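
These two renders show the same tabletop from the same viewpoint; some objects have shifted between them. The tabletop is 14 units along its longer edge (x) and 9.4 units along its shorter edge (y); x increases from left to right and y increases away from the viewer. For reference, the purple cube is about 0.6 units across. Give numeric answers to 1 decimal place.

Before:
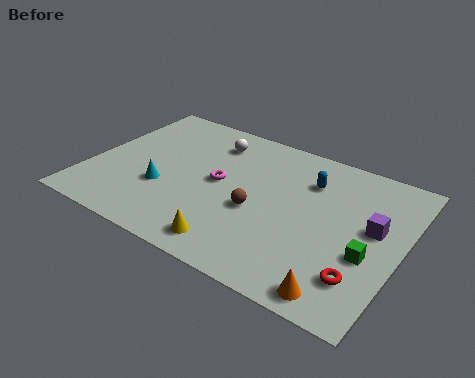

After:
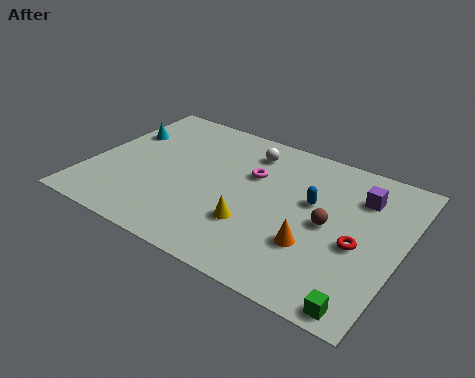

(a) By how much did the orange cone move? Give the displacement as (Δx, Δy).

(-1.5, 2.0)

From the two frames, the orange cone sits at roughly (11.9, 1.0) before and (10.4, 3.0) after.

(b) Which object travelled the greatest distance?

the cyan cone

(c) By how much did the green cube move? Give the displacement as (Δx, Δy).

(0.2, -2.8)

The green cube started near (12.7, 3.6) and ended near (12.9, 0.8).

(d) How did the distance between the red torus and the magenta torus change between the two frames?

-1.8

Before: roughly 7.3 units apart; after: 5.5. That's 1.8 units closer together.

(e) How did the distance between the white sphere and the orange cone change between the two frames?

-3.6

They were about 9.5 units apart before and 5.9 after — 3.6 units closer together.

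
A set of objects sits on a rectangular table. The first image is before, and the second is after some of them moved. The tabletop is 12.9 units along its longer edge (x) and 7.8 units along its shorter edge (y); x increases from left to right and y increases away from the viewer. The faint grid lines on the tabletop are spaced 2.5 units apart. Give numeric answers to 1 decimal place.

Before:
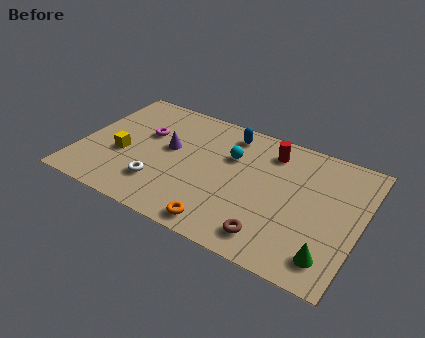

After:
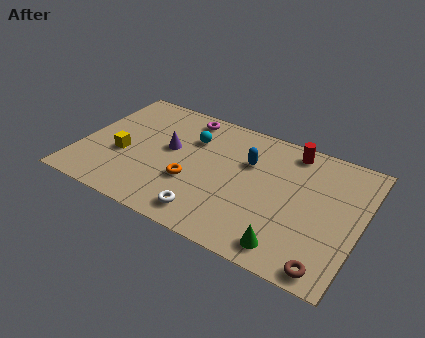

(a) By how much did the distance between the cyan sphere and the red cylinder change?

+2.7

The distance was about 2.0 in the first image and 4.7 in the second, so they moved 2.7 units further apart.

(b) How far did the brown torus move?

2.6

The brown torus was near (9.2, 1.3) before and (11.8, 0.8) after, so it travelled √(2.6² + 0.5²) ≈ 2.6 units.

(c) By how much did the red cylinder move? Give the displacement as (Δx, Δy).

(0.9, 0.5)

The red cylinder started near (8.5, 6.3) and ended near (9.4, 6.8).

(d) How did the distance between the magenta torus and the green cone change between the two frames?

-1.7

Before: roughly 9.7 units apart; after: 8.0. That's 1.7 units closer together.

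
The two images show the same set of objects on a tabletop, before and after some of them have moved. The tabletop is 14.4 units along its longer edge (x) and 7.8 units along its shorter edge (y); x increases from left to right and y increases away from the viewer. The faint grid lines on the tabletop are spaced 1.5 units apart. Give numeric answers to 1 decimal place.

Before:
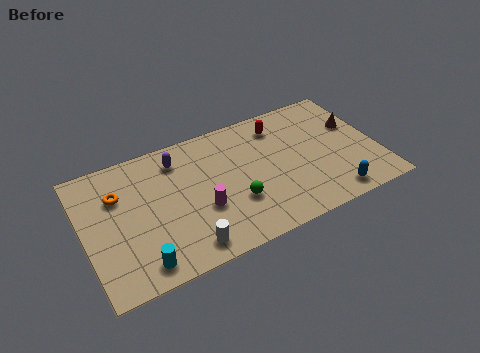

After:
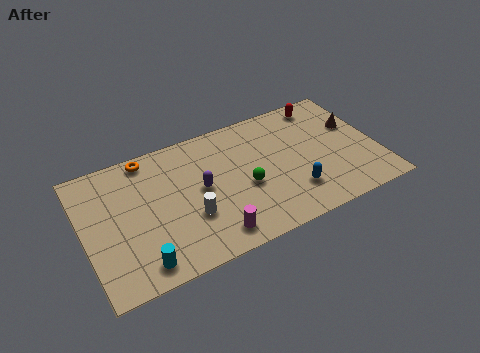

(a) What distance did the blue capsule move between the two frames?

2.1

The blue capsule was near (11.8, 1.0) before and (10.0, 2.0) after, so it travelled √(1.8² + 1.0²) ≈ 2.1 units.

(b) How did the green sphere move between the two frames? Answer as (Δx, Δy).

(0.6, 0.7)

The green sphere started near (7.2, 2.6) and ended near (7.8, 3.3).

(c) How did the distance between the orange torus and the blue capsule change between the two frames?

-2.6

Before: roughly 10.9 units apart; after: 8.3. That's 2.6 units closer together.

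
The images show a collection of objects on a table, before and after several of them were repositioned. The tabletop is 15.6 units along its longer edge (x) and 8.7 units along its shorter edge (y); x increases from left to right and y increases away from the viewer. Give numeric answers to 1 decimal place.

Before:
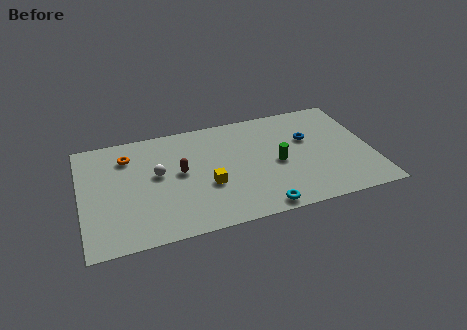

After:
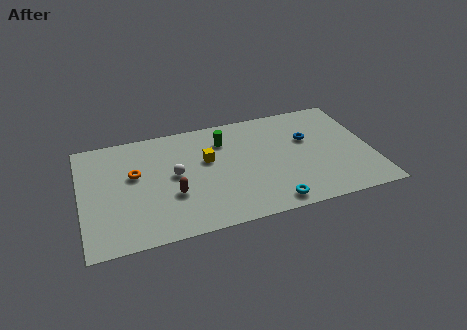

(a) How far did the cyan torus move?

0.6

The cyan torus moved from about (9.3, 0.8) to (9.9, 1.0), a distance of √(0.6² + 0.2²) ≈ 0.6.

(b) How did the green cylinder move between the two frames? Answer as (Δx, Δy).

(-2.7, 2.6)

From the two frames, the green cylinder sits at roughly (10.5, 4.0) before and (7.8, 6.6) after.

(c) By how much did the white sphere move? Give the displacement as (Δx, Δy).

(0.9, -0.3)

From the two frames, the white sphere sits at roughly (4.1, 4.9) before and (5.0, 4.6) after.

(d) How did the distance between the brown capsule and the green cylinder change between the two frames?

-0.6

Before: roughly 5.2 units apart; after: 4.6. That's 0.6 units closer together.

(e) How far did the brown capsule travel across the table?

1.7

The brown capsule moved from about (5.3, 4.7) to (4.8, 3.1), a distance of √(0.5² + 1.6²) ≈ 1.7.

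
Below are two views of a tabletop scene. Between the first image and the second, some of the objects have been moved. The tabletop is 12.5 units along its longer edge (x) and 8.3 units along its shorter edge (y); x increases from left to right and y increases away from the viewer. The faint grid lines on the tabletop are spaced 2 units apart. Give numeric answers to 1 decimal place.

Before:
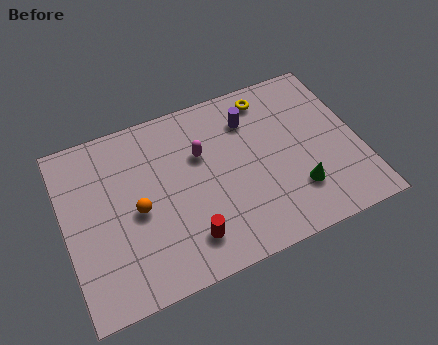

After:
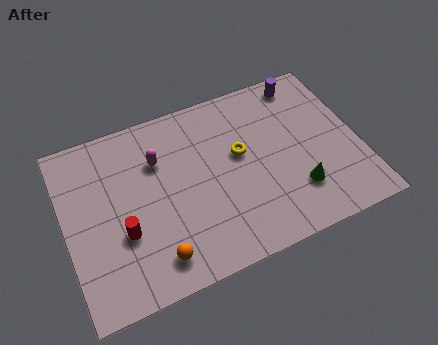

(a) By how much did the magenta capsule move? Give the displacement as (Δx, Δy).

(-1.8, 0.4)

The magenta capsule was at about (5.9, 5.4) and moved to about (4.1, 5.8).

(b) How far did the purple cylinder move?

2.7

The purple cylinder was near (8.1, 6.3) before and (10.6, 7.3) after, so it travelled √(2.5² + 1.0²) ≈ 2.7 units.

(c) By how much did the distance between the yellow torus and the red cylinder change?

-1.3

The distance was about 6.8 in the first image and 5.5 in the second, so they moved 1.3 units closer together.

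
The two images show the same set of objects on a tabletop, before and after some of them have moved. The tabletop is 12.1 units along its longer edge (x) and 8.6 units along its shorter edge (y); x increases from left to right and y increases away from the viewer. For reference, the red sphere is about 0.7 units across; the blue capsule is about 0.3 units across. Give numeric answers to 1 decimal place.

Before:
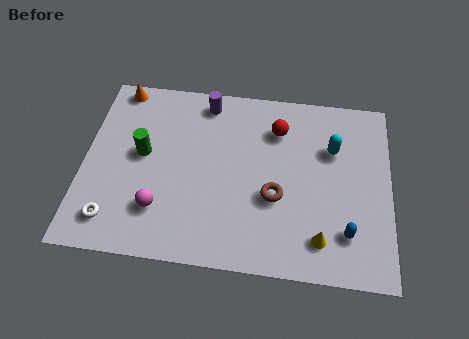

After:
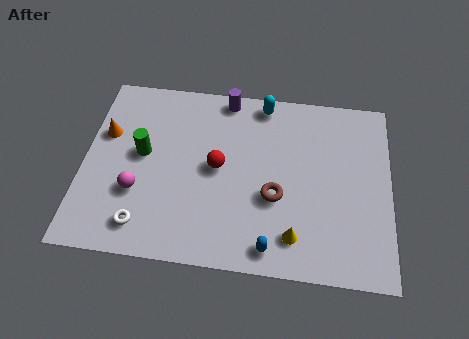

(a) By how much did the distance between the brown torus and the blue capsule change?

-0.8

The distance was about 3.1 in the first image and 2.3 in the second, so they moved 0.8 units closer together.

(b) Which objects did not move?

the green cylinder and the brown torus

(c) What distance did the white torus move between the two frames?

1.2

The white torus moved from about (1.3, 1.5) to (2.5, 1.4), a distance of √(1.2² + 0.1²) ≈ 1.2.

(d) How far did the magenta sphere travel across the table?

1.1

The magenta sphere moved from about (3.1, 2.2) to (2.2, 2.9), a distance of √(0.9² + 0.7²) ≈ 1.1.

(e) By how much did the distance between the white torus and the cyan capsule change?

-1.8

Before: roughly 9.5 units apart; after: 7.7. That's 1.8 units closer together.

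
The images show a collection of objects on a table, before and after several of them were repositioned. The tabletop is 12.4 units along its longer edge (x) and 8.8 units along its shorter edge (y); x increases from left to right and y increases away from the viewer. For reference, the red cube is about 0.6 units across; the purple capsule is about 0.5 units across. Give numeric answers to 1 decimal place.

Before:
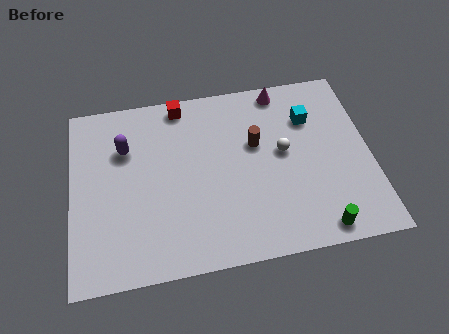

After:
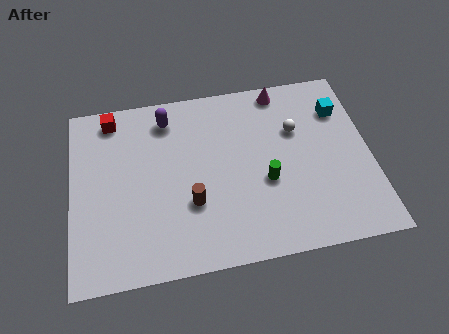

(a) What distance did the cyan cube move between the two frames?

1.3

From (10.0, 6.3) to (11.3, 6.5), the cyan cube covered √(1.3² + 0.2²) ≈ 1.3 units.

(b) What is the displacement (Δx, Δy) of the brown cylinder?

(-2.8, -2.4)

The brown cylinder was at about (7.7, 5.4) and moved to about (4.9, 3.0).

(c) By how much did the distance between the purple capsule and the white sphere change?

-1.1

Before: roughly 6.6 units apart; after: 5.5. That's 1.1 units closer together.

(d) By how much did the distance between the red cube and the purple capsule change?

-0.7

Before: roughly 3.0 units apart; after: 2.3. That's 0.7 units closer together.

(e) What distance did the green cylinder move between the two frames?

3.3

The green cylinder moved from about (10.0, 0.9) to (8.0, 3.5), a distance of √(2.0² + 2.6²) ≈ 3.3.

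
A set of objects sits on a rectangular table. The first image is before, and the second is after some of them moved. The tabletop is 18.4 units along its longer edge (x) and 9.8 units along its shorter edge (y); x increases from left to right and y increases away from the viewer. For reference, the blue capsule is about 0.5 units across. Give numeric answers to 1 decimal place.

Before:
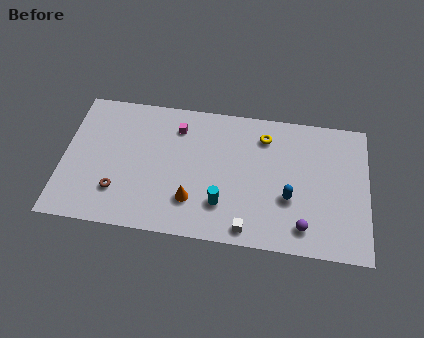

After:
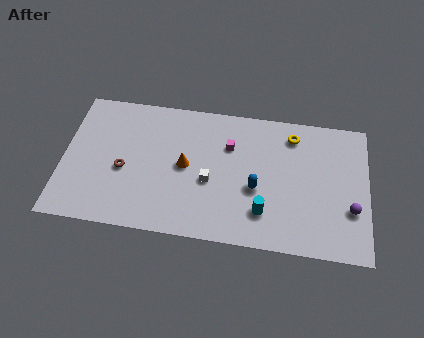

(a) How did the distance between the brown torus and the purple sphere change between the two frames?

+2.5

The distance was about 11.2 in the first image and 13.7 in the second, so they moved 2.5 units further apart.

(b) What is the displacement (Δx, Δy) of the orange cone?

(-0.5, 2.4)

The orange cone started near (7.9, 2.6) and ended near (7.4, 5.0).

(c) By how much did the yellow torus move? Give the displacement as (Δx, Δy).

(1.7, 0.3)

The yellow torus was at about (12.1, 7.8) and moved to about (13.8, 8.1).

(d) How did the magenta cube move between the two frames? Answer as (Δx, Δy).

(3.2, -0.9)

From the two frames, the magenta cube sits at roughly (6.8, 7.7) before and (10.0, 6.8) after.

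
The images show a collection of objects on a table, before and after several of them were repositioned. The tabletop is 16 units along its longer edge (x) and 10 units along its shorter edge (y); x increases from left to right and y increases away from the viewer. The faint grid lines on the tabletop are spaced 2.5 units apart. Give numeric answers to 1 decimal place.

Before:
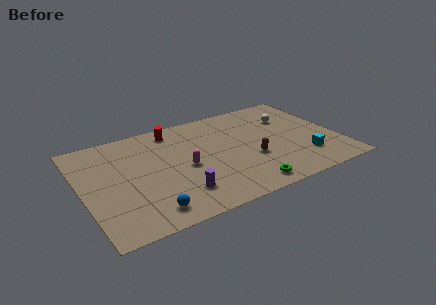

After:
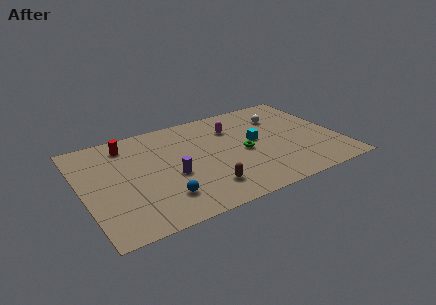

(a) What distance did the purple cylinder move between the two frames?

1.8

From (5.6, 2.3) to (5.4, 4.1), the purple cylinder covered √(0.2² + 1.8²) ≈ 1.8 units.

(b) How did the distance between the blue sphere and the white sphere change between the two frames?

-1.6

The distance was about 11.2 in the first image and 9.6 in the second, so they moved 1.6 units closer together.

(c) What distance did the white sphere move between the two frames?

0.7

The white sphere was near (13.4, 7.0) before and (12.8, 7.3) after, so it travelled √(0.6² + 0.3²) ≈ 0.7 units.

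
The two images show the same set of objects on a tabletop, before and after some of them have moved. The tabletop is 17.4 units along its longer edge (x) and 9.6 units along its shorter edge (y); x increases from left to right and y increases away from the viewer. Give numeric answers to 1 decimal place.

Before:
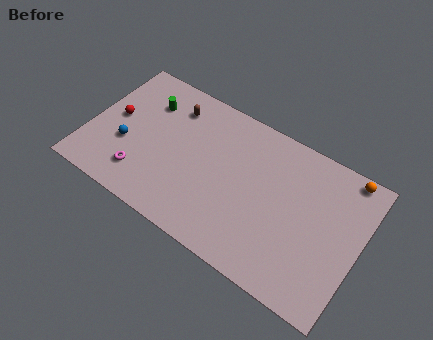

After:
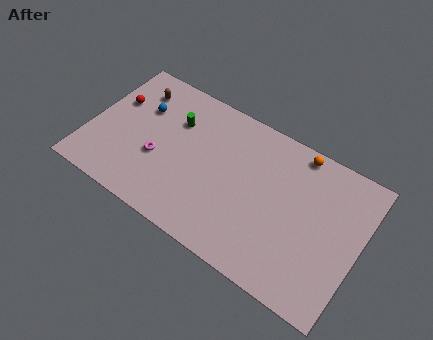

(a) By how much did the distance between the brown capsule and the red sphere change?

-2.4

The distance was about 4.2 in the first image and 1.8 in the second, so they moved 2.4 units closer together.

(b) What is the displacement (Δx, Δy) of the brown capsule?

(-2.5, 0.0)

The brown capsule started near (4.9, 7.6) and ended near (2.4, 7.6).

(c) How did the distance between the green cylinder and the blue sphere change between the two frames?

-1.4

Before: roughly 3.6 units apart; after: 2.2. That's 1.4 units closer together.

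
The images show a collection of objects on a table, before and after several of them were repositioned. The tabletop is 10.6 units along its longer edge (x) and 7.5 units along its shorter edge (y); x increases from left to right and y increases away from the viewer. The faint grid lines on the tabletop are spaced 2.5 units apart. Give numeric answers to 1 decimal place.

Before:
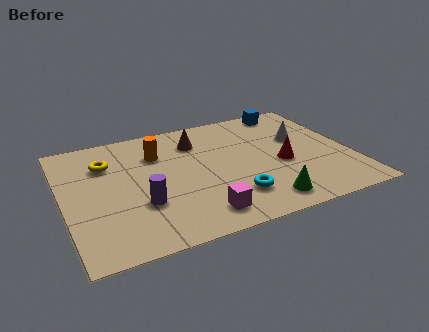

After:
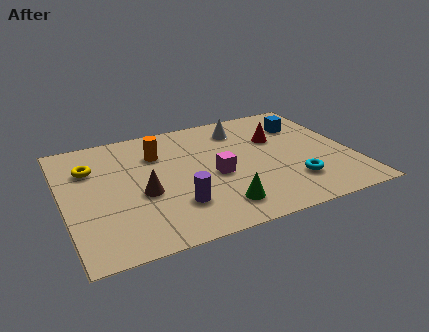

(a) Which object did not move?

the orange cylinder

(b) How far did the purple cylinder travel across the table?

1.3

The purple cylinder moved from about (2.7, 2.5) to (3.9, 2.0), a distance of √(1.2² + 0.5²) ≈ 1.3.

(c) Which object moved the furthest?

the brown cone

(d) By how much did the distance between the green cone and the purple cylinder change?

-2.9

Before: roughly 4.5 units apart; after: 1.6. That's 2.9 units closer together.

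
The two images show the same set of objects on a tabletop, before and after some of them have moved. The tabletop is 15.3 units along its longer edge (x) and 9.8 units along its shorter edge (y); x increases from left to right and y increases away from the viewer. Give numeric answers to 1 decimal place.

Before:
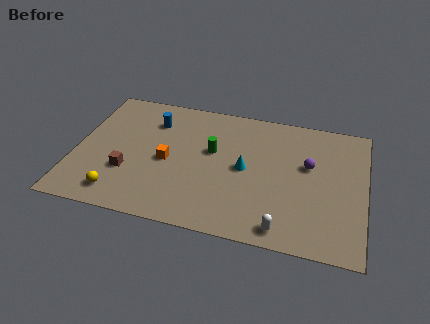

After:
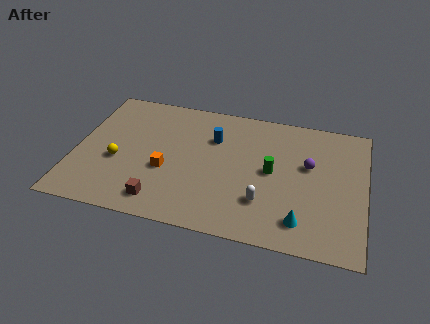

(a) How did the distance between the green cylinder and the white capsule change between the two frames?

-3.9

Before: roughly 6.2 units apart; after: 2.3. That's 3.9 units closer together.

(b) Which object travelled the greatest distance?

the cyan cone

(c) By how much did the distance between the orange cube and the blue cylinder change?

+0.7

They were about 3.1 units apart before and 3.8 after — 0.7 units further apart.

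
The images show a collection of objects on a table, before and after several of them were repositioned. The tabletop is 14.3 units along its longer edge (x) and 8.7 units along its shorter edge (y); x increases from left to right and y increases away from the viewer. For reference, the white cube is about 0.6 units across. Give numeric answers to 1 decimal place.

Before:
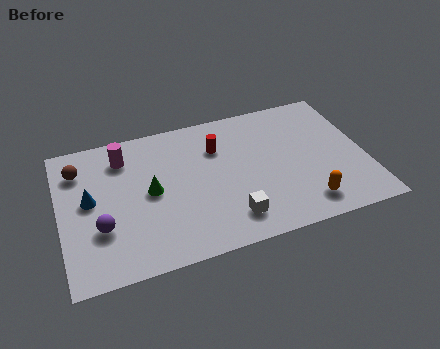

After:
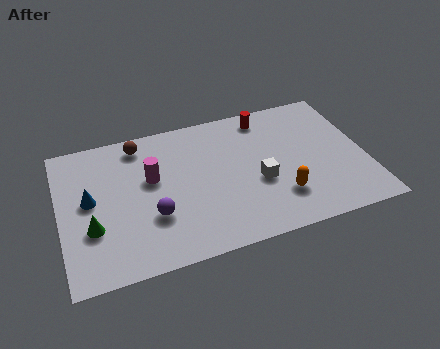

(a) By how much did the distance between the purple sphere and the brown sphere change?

+0.7

They were about 3.9 units apart before and 4.6 after — 0.7 units further apart.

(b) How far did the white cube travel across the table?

2.3

From (7.7, 1.7) to (9.2, 3.5), the white cube covered √(1.5² + 1.8²) ≈ 2.3 units.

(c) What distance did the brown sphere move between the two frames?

3.0

From (1.0, 6.7) to (3.9, 7.5), the brown sphere covered √(2.9² + 0.8²) ≈ 3.0 units.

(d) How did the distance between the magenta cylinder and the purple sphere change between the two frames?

-1.9

They were about 4.2 units apart before and 2.3 after — 1.9 units closer together.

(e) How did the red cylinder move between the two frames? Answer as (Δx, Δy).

(2.4, 1.3)

From the two frames, the red cylinder sits at roughly (7.5, 6.2) before and (9.9, 7.5) after.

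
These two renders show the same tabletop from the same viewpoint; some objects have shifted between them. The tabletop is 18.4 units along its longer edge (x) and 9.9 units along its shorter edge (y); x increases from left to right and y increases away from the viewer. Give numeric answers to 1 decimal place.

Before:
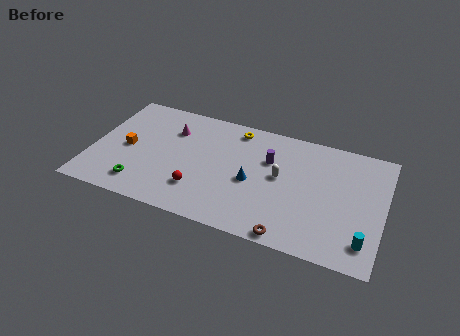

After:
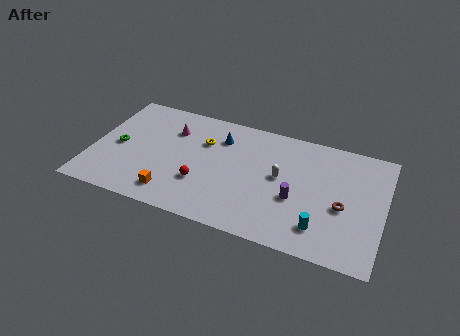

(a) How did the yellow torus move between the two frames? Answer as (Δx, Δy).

(-1.9, -1.8)

The yellow torus was at about (8.8, 8.6) and moved to about (6.9, 6.8).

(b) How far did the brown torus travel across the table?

4.5

The brown torus moved from about (12.9, 0.8) to (15.9, 4.2), a distance of √(3.0² + 3.4²) ≈ 4.5.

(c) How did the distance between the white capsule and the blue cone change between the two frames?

+2.5

Before: roughly 2.0 units apart; after: 4.5. That's 2.5 units further apart.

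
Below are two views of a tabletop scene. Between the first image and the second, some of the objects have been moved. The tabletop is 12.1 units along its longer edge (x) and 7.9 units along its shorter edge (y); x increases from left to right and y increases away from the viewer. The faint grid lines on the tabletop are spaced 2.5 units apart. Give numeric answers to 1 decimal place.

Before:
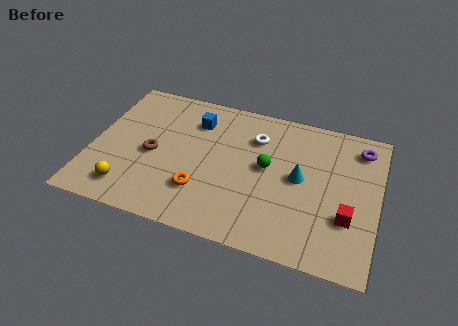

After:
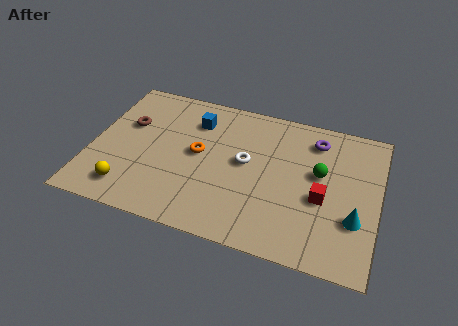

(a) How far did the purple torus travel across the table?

1.9

The purple torus was near (11.2, 6.5) before and (9.3, 6.4) after, so it travelled √(1.9² + 0.1²) ≈ 1.9 units.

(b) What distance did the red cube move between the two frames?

1.3

The red cube was near (10.9, 2.6) before and (9.8, 3.3) after, so it travelled √(1.1² + 0.7²) ≈ 1.3 units.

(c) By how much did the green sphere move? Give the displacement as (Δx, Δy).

(2.2, 0.3)

The green sphere was at about (7.4, 4.3) and moved to about (9.6, 4.6).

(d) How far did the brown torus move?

1.8

From (2.6, 3.6) to (1.4, 5.0), the brown torus covered √(1.2² + 1.4²) ≈ 1.8 units.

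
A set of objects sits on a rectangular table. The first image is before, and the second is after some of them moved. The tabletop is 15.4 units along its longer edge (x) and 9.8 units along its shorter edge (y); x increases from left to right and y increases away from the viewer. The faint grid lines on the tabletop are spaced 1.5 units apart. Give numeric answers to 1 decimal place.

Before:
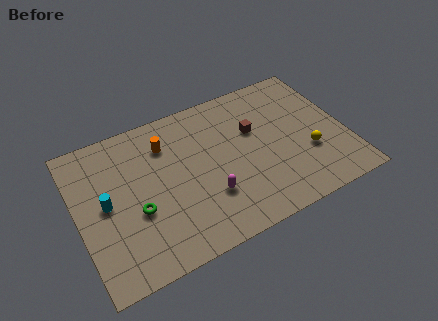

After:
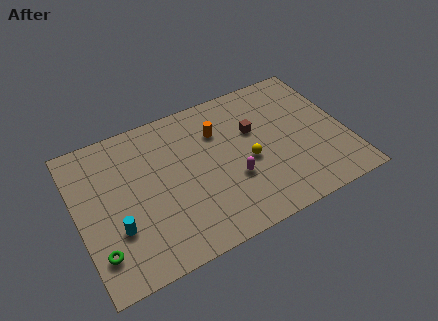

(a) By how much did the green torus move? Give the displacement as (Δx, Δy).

(-2.3, -1.6)

The green torus was at about (3.2, 3.8) and moved to about (0.9, 2.2).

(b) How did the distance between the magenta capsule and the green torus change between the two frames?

+3.8

The distance was about 4.1 in the first image and 7.9 in the second, so they moved 3.8 units further apart.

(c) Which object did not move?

the brown cube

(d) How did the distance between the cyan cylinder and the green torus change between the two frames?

-0.5

Before: roughly 2.0 units apart; after: 1.5. That's 0.5 units closer together.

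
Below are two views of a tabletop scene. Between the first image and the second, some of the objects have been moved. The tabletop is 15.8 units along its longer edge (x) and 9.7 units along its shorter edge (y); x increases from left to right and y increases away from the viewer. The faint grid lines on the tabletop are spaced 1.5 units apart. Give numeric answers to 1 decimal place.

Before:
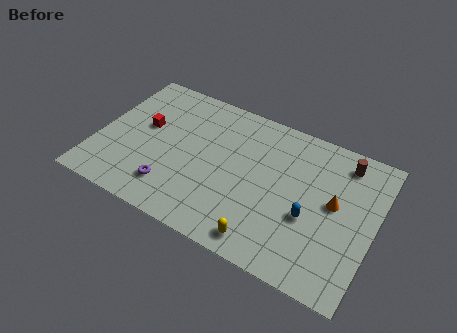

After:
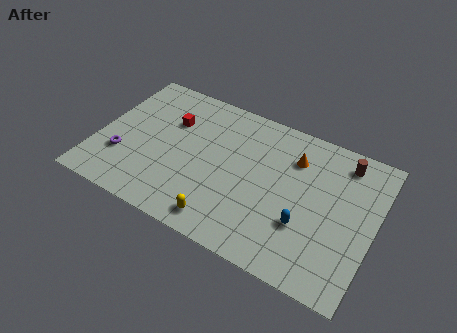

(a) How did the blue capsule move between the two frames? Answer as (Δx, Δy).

(-0.2, -0.6)

From the two frames, the blue capsule sits at roughly (12.3, 3.8) before and (12.1, 3.2) after.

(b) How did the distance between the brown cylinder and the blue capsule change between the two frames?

+0.6

The distance was about 4.6 in the first image and 5.2 in the second, so they moved 0.6 units further apart.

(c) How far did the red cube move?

1.7

The red cube was near (2.5, 5.6) before and (3.9, 6.6) after, so it travelled √(1.4² + 1.0²) ≈ 1.7 units.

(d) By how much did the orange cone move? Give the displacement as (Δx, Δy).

(-2.5, 1.9)

The orange cone started near (13.5, 5.3) and ended near (11.0, 7.2).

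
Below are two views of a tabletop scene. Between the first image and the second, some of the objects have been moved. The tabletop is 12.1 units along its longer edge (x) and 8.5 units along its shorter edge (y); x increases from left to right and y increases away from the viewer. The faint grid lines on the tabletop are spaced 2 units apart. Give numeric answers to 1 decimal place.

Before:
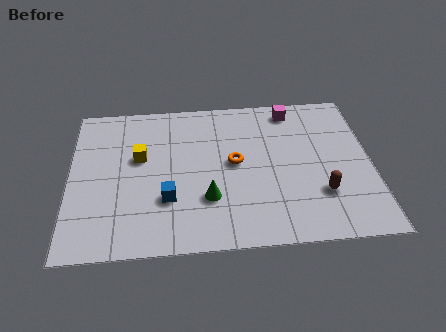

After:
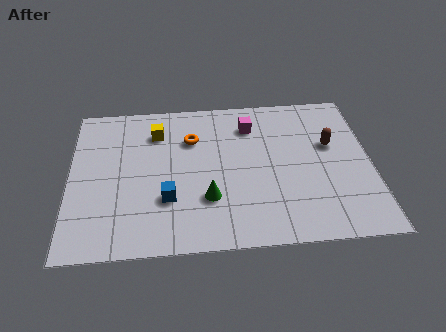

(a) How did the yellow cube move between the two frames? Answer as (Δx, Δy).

(0.7, 1.4)

From the two frames, the yellow cube sits at roughly (2.8, 5.1) before and (3.5, 6.5) after.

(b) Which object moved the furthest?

the brown capsule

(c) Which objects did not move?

the green cone and the blue cube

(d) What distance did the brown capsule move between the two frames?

2.7

The brown capsule was near (10.0, 2.5) before and (10.5, 5.2) after, so it travelled √(0.5² + 2.7²) ≈ 2.7 units.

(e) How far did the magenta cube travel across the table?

1.9

The magenta cube was near (9.0, 7.4) before and (7.3, 6.6) after, so it travelled √(1.7² + 0.8²) ≈ 1.9 units.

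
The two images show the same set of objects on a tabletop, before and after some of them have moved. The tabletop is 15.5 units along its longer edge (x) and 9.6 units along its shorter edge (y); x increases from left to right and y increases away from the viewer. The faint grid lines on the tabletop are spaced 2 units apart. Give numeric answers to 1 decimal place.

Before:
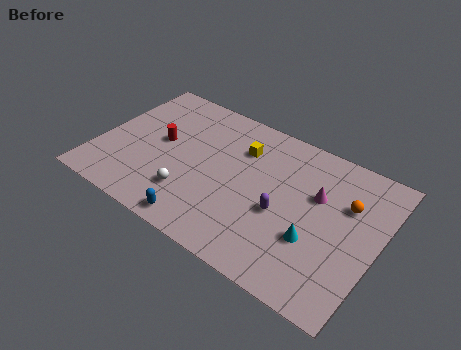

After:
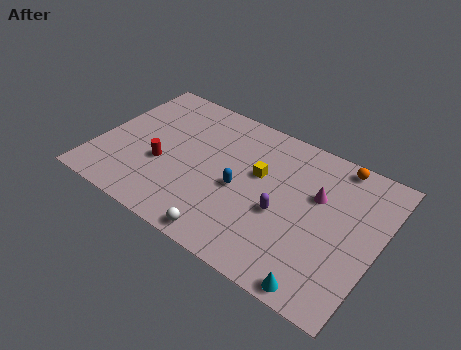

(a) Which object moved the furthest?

the blue capsule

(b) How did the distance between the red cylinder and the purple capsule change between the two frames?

-0.5

The distance was about 7.2 in the first image and 6.7 in the second, so they moved 0.5 units closer together.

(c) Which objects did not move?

the purple capsule and the magenta cone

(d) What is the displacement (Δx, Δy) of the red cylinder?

(0.4, -1.5)

The red cylinder started near (3.3, 5.2) and ended near (3.7, 3.7).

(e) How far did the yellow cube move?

1.7

The yellow cube moved from about (7.6, 7.0) to (8.8, 5.8), a distance of √(1.2² + 1.2²) ≈ 1.7.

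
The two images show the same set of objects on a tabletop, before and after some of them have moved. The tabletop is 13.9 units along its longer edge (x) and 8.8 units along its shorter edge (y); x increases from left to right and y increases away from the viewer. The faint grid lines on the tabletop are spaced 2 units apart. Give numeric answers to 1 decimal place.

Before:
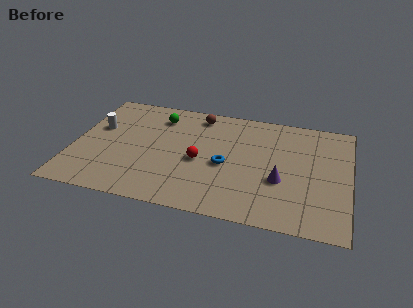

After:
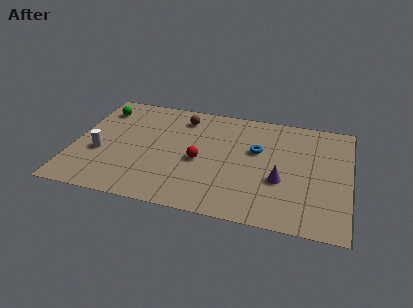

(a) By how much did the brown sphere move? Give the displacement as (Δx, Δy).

(-0.8, -0.4)

The brown sphere started near (6.1, 7.6) and ended near (5.3, 7.2).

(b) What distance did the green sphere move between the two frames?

3.0

The green sphere was near (4.1, 7.0) before and (1.1, 7.0) after, so it travelled √(3.0² + 0.0²) ≈ 3.0 units.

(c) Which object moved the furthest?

the green sphere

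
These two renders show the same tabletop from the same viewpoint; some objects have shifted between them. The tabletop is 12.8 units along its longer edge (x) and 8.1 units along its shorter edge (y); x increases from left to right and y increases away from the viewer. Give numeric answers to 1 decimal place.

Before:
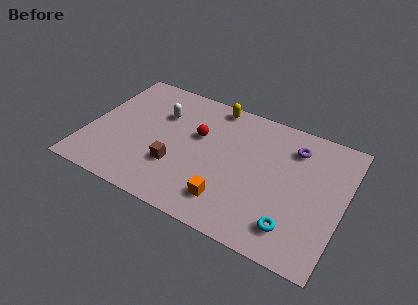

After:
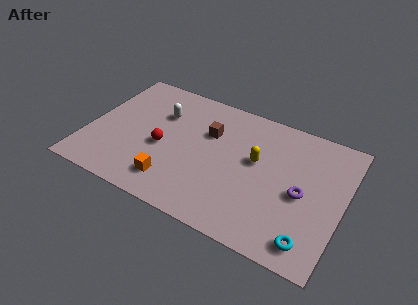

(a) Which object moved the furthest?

the yellow capsule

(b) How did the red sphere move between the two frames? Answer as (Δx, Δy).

(-1.6, -1.5)

The red sphere was at about (5.4, 5.0) and moved to about (3.8, 3.5).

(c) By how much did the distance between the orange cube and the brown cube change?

+1.1

The distance was about 2.9 in the first image and 4.0 in the second, so they moved 1.1 units further apart.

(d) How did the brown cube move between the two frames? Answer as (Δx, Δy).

(1.3, 2.8)

The brown cube was at about (4.6, 2.6) and moved to about (5.9, 5.4).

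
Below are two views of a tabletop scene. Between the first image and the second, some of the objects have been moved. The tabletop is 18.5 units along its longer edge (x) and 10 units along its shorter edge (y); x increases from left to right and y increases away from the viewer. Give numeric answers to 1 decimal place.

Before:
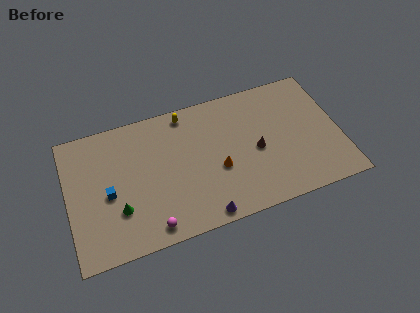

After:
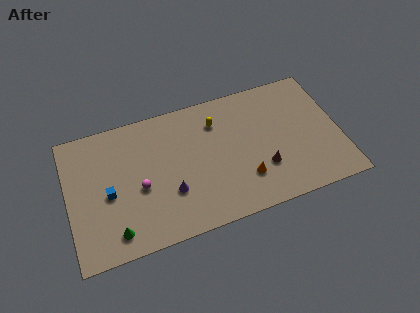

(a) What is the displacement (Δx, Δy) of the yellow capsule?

(2.0, -1.3)

The yellow capsule started near (8.3, 8.9) and ended near (10.3, 7.6).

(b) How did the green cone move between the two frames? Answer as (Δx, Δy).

(-0.4, -1.5)

The green cone was at about (3.3, 3.1) and moved to about (2.9, 1.6).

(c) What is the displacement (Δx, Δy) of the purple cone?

(-2.0, 2.4)

From the two frames, the purple cone sits at roughly (8.8, 0.9) before and (6.8, 3.3) after.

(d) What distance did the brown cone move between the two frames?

1.5

The brown cone was near (12.8, 4.6) before and (13.1, 3.1) after, so it travelled √(0.3² + 1.5²) ≈ 1.5 units.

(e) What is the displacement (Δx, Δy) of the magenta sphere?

(-0.5, 3.1)

The magenta sphere was at about (5.3, 1.2) and moved to about (4.8, 4.3).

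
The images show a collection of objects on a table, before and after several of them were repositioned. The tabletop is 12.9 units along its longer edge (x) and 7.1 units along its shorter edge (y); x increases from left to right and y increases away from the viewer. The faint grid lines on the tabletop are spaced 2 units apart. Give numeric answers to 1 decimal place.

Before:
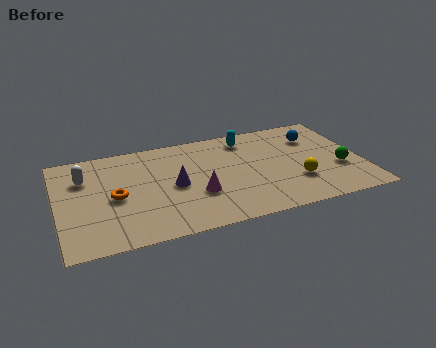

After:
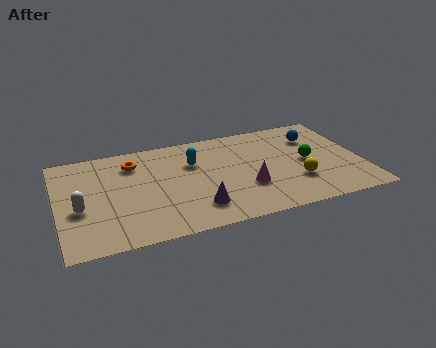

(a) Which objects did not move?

the yellow sphere and the blue sphere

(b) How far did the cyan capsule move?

2.6

The cyan capsule moved from about (8.2, 5.9) to (5.8, 4.8), a distance of √(2.4² + 1.1²) ≈ 2.6.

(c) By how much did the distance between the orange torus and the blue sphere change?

-1.1

They were about 8.9 units apart before and 7.8 after — 1.1 units closer together.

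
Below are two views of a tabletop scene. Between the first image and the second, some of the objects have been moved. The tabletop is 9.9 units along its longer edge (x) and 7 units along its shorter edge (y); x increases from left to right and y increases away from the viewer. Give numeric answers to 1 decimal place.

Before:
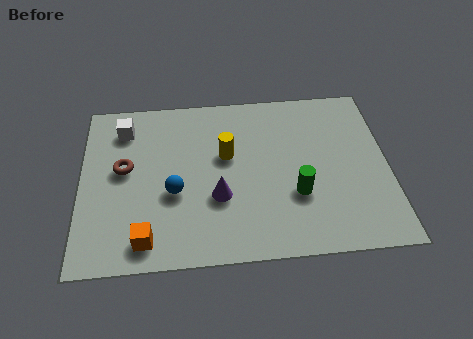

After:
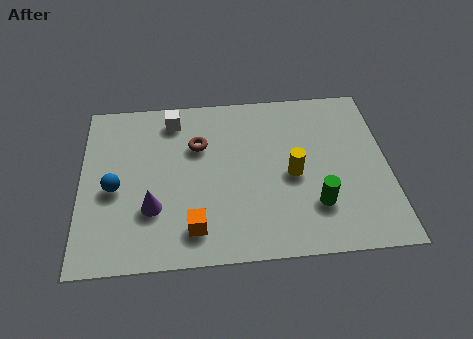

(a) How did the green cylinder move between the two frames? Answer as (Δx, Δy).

(0.6, -0.5)

From the two frames, the green cylinder sits at roughly (6.9, 2.4) before and (7.5, 1.9) after.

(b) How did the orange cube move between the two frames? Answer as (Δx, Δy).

(1.5, 0.3)

The orange cube started near (2.1, 1.0) and ended near (3.6, 1.3).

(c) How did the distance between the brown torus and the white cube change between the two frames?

-0.3

They were about 1.7 units apart before and 1.4 after — 0.3 units closer together.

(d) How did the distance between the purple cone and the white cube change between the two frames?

-0.5

Before: roughly 4.3 units apart; after: 3.8. That's 0.5 units closer together.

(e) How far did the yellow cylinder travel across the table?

2.3

The yellow cylinder moved from about (4.7, 4.2) to (6.8, 3.2), a distance of √(2.1² + 1.0²) ≈ 2.3.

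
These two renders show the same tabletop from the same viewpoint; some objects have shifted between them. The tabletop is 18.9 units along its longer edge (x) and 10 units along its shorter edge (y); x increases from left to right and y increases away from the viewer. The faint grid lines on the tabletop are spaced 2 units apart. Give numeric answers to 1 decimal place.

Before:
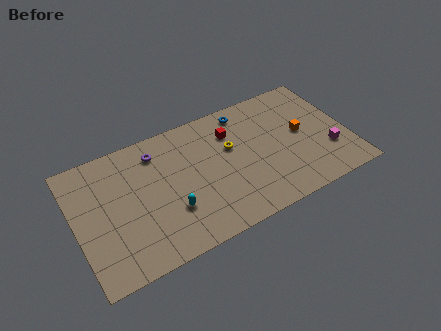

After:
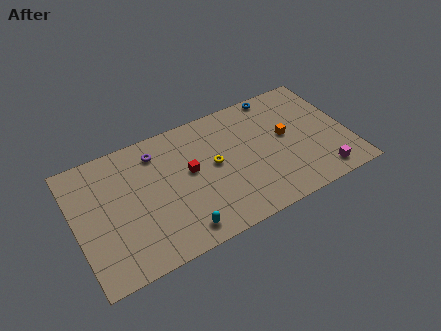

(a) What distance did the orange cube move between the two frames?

1.1

The orange cube moved from about (15.8, 5.3) to (14.7, 5.5), a distance of √(1.1² + 0.2²) ≈ 1.1.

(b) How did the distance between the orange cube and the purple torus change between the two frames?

-1.1

The distance was about 10.3 in the first image and 9.2 in the second, so they moved 1.1 units closer together.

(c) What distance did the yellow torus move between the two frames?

1.5

The yellow torus moved from about (10.9, 6.2) to (9.6, 5.4), a distance of √(1.3² + 0.8²) ≈ 1.5.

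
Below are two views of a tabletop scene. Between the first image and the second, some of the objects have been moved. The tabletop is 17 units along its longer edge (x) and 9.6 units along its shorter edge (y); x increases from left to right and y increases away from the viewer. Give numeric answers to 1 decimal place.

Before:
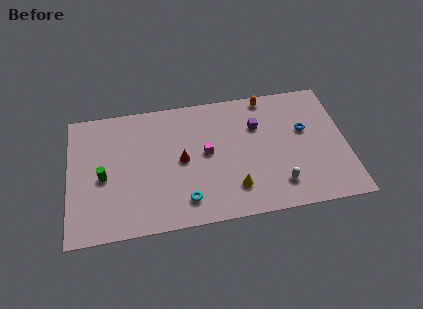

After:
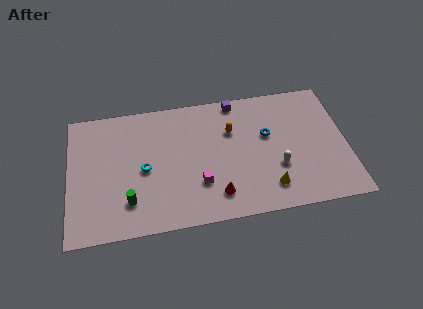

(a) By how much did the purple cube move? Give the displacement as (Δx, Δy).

(-1.2, 2.1)

The purple cube was at about (11.6, 6.6) and moved to about (10.4, 8.7).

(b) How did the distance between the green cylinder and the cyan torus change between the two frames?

-3.1

They were about 5.5 units apart before and 2.4 after — 3.1 units closer together.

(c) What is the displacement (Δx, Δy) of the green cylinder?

(1.5, -2.0)

The green cylinder started near (2.1, 4.3) and ended near (3.6, 2.3).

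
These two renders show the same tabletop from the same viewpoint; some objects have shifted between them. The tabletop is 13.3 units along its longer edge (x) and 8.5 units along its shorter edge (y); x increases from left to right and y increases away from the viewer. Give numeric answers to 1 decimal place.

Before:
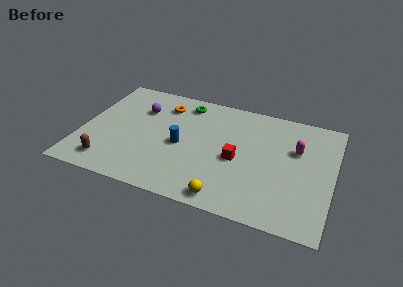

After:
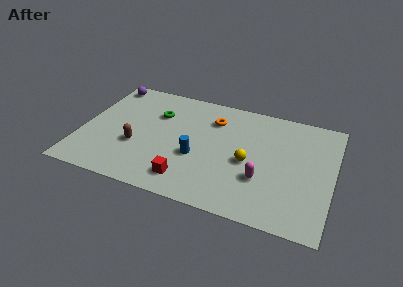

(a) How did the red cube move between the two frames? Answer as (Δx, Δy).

(-2.4, -2.3)

From the two frames, the red cube sits at roughly (8.3, 3.8) before and (5.9, 1.5) after.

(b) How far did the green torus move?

1.9

The green torus was near (5.2, 7.2) before and (3.8, 5.9) after, so it travelled √(1.4² + 1.3²) ≈ 1.9 units.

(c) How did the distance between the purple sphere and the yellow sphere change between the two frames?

+1.6

Before: roughly 7.2 units apart; after: 8.8. That's 1.6 units further apart.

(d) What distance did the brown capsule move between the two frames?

2.1

The brown capsule moved from about (1.7, 1.4) to (3.0, 3.1), a distance of √(1.3² + 1.7²) ≈ 2.1.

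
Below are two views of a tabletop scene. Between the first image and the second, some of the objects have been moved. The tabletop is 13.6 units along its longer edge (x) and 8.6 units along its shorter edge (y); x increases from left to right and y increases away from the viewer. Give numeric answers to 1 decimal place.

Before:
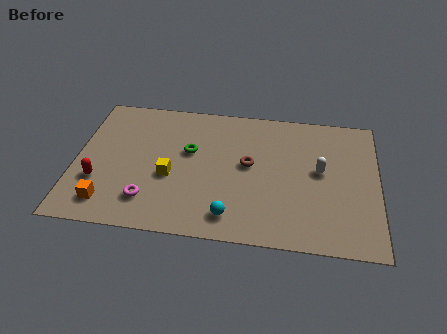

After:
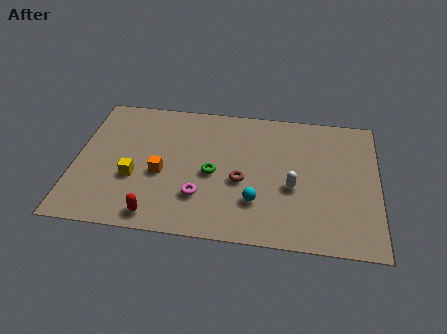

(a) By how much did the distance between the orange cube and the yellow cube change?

-2.1

Before: roughly 3.4 units apart; after: 1.3. That's 2.1 units closer together.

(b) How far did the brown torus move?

1.1

The brown torus moved from about (7.8, 4.7) to (7.5, 3.6), a distance of √(0.3² + 1.1²) ≈ 1.1.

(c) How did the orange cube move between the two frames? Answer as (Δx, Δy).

(2.3, 2.1)

From the two frames, the orange cube sits at roughly (1.6, 1.5) before and (3.9, 3.6) after.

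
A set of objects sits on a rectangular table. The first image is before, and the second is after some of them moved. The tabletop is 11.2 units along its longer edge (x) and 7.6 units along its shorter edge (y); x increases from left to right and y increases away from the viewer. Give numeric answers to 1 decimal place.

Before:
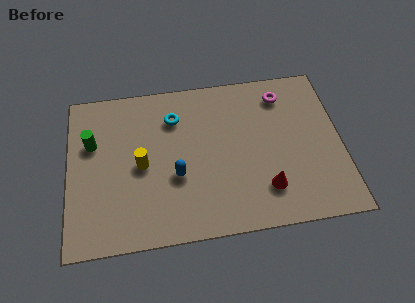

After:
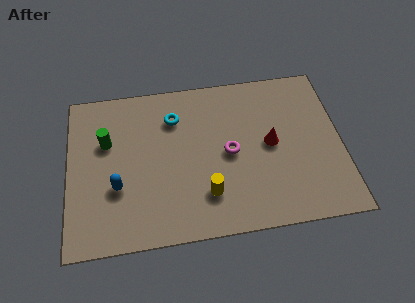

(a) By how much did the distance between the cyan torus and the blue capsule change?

+1.0

The distance was about 2.8 in the first image and 3.8 in the second, so they moved 1.0 units further apart.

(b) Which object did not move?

the cyan torus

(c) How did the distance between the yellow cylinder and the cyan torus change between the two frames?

+1.5

They were about 2.5 units apart before and 4.0 after — 1.5 units further apart.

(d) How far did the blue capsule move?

2.4

The blue capsule was near (4.4, 2.9) before and (2.0, 2.7) after, so it travelled √(2.4² + 0.2²) ≈ 2.4 units.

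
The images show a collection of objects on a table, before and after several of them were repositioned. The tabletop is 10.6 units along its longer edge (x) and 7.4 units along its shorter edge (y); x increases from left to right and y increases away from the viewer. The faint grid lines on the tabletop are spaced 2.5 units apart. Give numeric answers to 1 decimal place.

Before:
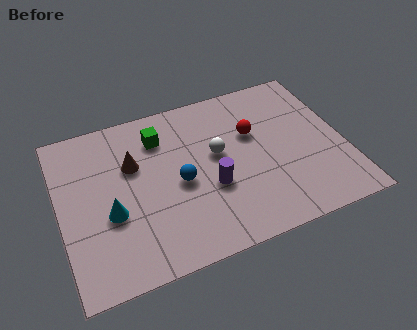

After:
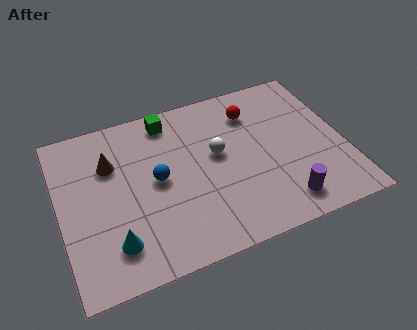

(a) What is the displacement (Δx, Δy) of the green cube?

(0.4, 0.7)

From the two frames, the green cube sits at roughly (3.9, 5.7) before and (4.3, 6.4) after.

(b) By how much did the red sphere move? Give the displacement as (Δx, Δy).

(0.1, 1.0)

From the two frames, the red sphere sits at roughly (7.3, 4.7) before and (7.4, 5.7) after.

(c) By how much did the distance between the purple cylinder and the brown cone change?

+3.8

They were about 3.4 units apart before and 7.2 after — 3.8 units further apart.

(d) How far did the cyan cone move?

1.3

The cyan cone was near (1.8, 2.9) before and (1.8, 1.6) after, so it travelled √(0.0² + 1.3²) ≈ 1.3 units.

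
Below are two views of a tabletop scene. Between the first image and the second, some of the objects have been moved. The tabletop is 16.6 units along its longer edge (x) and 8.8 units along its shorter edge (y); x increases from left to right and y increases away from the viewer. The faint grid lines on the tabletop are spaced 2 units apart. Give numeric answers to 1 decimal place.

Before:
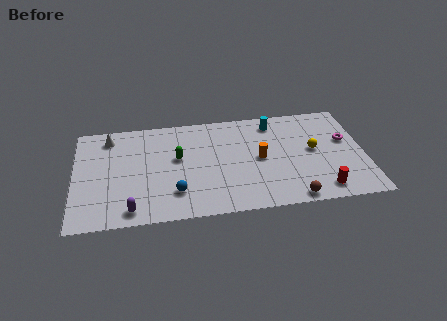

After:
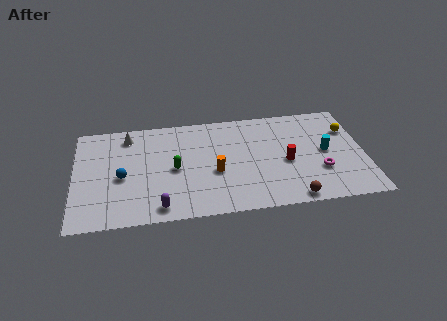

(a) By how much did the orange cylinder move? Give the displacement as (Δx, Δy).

(-2.6, -0.8)

The orange cylinder started near (10.6, 4.4) and ended near (8.0, 3.6).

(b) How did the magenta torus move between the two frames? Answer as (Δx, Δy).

(-1.6, -2.4)

The magenta torus started near (15.6, 5.3) and ended near (14.0, 2.9).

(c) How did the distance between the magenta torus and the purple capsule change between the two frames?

-3.7

They were about 13.1 units apart before and 9.4 after — 3.7 units closer together.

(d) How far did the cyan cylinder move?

4.1

The cyan cylinder was near (11.5, 7.4) before and (14.4, 4.5) after, so it travelled √(2.9² + 2.9²) ≈ 4.1 units.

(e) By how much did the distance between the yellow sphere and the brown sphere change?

+2.3

The distance was about 4.1 in the first image and 6.4 in the second, so they moved 2.3 units further apart.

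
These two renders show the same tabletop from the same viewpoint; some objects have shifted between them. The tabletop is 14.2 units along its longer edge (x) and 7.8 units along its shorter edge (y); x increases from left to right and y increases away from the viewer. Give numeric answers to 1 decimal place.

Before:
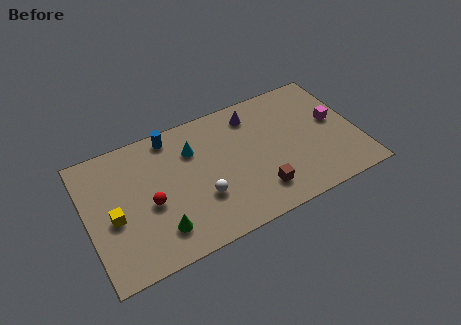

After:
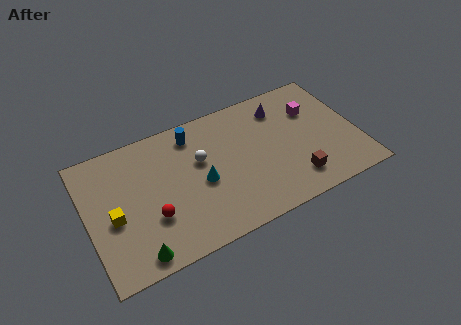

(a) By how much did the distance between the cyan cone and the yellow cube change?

-0.3

They were about 4.9 units apart before and 4.6 after — 0.3 units closer together.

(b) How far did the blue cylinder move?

1.2

From (4.7, 6.9) to (5.8, 6.5), the blue cylinder covered √(1.1² + 0.4²) ≈ 1.2 units.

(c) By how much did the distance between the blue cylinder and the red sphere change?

+0.9

They were about 3.8 units apart before and 4.7 after — 0.9 units further apart.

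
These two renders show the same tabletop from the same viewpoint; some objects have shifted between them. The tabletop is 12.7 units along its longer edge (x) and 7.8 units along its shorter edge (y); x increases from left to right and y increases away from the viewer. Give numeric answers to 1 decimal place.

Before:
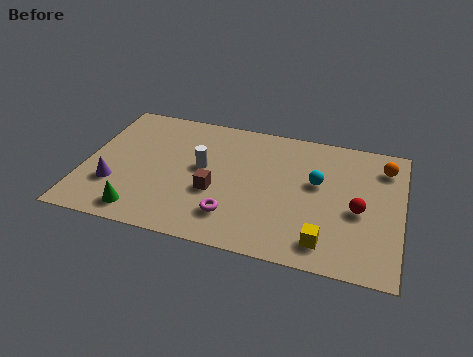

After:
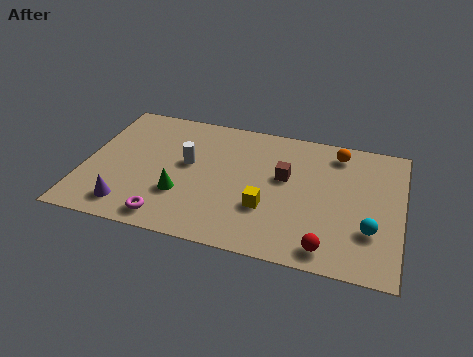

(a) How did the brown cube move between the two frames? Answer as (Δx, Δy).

(2.7, 1.6)

From the two frames, the brown cube sits at roughly (5.3, 3.0) before and (8.0, 4.6) after.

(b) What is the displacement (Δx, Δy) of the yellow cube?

(-2.4, 1.3)

From the two frames, the yellow cube sits at roughly (9.8, 1.3) before and (7.4, 2.6) after.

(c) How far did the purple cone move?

1.3

The purple cone was near (1.3, 2.4) before and (2.0, 1.3) after, so it travelled √(0.7² + 1.1²) ≈ 1.3 units.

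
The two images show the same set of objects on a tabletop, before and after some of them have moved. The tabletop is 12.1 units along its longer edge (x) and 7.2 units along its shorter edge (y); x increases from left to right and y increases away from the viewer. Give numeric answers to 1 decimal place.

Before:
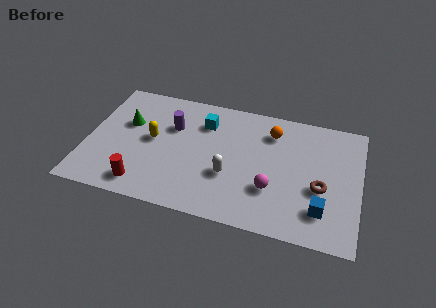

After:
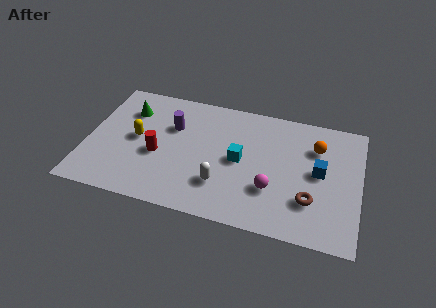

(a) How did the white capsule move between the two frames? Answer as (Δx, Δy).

(-0.3, -0.6)

From the two frames, the white capsule sits at roughly (6.4, 2.6) before and (6.1, 2.0) after.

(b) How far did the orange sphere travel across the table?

2.0

The orange sphere moved from about (8.1, 5.6) to (10.1, 5.2), a distance of √(2.0² + 0.4²) ≈ 2.0.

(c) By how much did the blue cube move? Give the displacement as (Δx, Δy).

(-0.2, 2.1)

The blue cube started near (10.5, 1.7) and ended near (10.3, 3.8).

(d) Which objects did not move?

the magenta sphere and the purple cylinder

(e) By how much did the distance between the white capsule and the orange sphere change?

+1.7

They were about 3.4 units apart before and 5.1 after — 1.7 units further apart.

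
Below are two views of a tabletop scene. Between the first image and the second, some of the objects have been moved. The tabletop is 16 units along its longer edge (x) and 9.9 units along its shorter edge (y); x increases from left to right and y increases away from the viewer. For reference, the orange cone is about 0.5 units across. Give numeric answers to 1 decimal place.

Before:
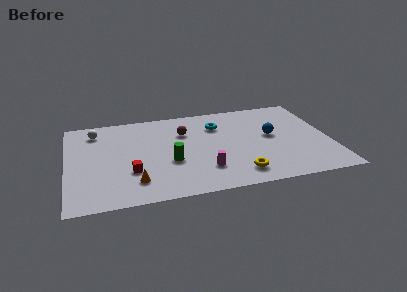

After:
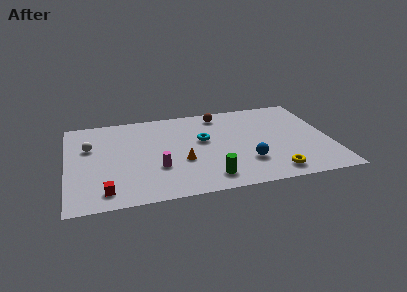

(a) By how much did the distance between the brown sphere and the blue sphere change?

+0.3

The distance was about 5.5 in the first image and 5.8 in the second, so they moved 0.3 units further apart.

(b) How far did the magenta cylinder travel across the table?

2.9

The magenta cylinder moved from about (8.2, 2.5) to (5.4, 3.3), a distance of √(2.8² + 0.8²) ≈ 2.9.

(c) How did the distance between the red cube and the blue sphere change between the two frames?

-0.3

They were about 9.0 units apart before and 8.7 after — 0.3 units closer together.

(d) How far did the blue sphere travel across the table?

3.1

From (12.5, 5.4) to (10.8, 2.8), the blue sphere covered √(1.7² + 2.6²) ≈ 3.1 units.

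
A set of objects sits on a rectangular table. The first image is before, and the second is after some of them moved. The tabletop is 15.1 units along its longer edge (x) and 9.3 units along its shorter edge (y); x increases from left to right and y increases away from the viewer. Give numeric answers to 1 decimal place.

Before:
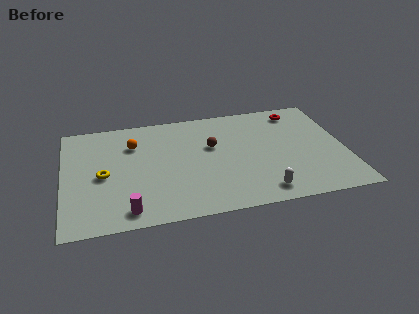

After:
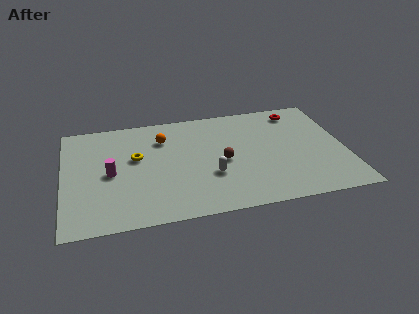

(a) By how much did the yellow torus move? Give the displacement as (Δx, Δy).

(1.8, 1.2)

The yellow torus started near (2.1, 4.3) and ended near (3.9, 5.5).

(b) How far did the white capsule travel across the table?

3.2

The white capsule moved from about (10.4, 1.3) to (7.8, 3.2), a distance of √(2.6² + 1.9²) ≈ 3.2.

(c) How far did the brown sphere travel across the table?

1.5

The brown sphere was near (8.0, 5.7) before and (8.5, 4.3) after, so it travelled √(0.5² + 1.4²) ≈ 1.5 units.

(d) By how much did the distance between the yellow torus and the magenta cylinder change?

-1.5

The distance was about 3.3 in the first image and 1.8 in the second, so they moved 1.5 units closer together.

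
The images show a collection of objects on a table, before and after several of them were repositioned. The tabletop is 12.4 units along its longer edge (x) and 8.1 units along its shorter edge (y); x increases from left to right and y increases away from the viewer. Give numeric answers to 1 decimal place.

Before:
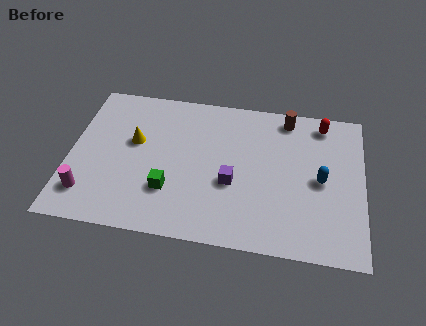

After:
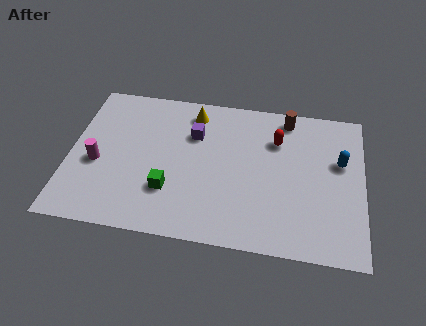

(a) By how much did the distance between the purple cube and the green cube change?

+0.6

Before: roughly 2.7 units apart; after: 3.3. That's 0.6 units further apart.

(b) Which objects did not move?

the brown cylinder and the green cube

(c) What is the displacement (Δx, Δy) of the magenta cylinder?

(0.3, 1.7)

The magenta cylinder was at about (0.9, 1.7) and moved to about (1.2, 3.4).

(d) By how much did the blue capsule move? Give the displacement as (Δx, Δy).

(0.8, 1.1)

The blue capsule started near (10.6, 3.9) and ended near (11.4, 5.0).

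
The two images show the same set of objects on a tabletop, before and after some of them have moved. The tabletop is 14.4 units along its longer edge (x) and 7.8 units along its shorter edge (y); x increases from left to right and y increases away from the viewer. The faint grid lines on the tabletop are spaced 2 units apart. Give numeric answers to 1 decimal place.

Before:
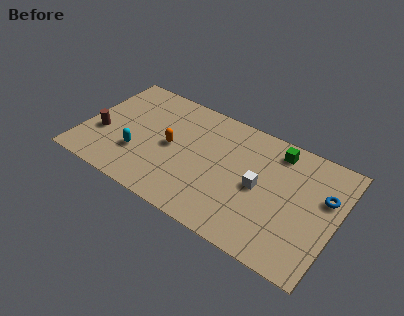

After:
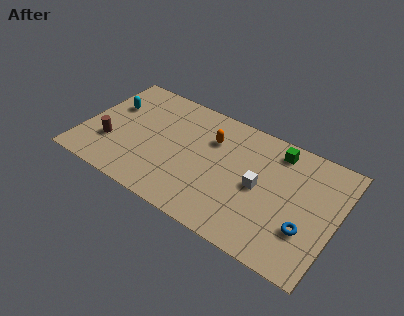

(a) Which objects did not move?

the white cube and the green cube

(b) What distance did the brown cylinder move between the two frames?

0.7

The brown cylinder moved from about (1.1, 2.9) to (1.7, 2.5), a distance of √(0.6² + 0.4²) ≈ 0.7.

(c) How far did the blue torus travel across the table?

2.6

From (13.6, 5.0) to (12.9, 2.5), the blue torus covered √(0.7² + 2.5²) ≈ 2.6 units.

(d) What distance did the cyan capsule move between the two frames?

3.3

From (3.3, 2.5) to (1.3, 5.1), the cyan capsule covered √(2.0² + 2.6²) ≈ 3.3 units.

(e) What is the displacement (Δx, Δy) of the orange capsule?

(2.1, 1.6)

The orange capsule started near (5.0, 3.9) and ended near (7.1, 5.5).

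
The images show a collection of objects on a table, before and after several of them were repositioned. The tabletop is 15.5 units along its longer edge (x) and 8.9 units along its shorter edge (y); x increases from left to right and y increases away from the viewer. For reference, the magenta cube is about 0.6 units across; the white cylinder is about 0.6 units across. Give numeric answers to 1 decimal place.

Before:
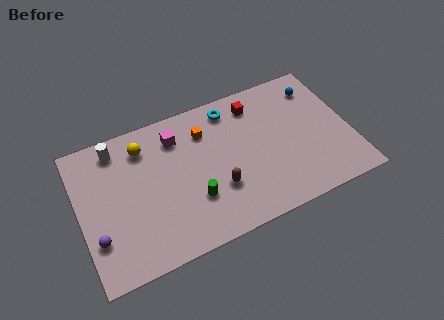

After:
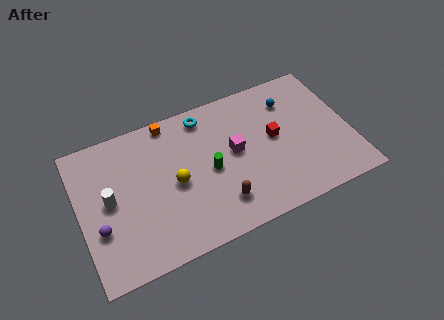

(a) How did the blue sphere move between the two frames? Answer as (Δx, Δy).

(-1.6, -0.3)

The blue sphere was at about (14.0, 7.1) and moved to about (12.4, 6.8).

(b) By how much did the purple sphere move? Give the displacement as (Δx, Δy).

(0.2, 0.5)

From the two frames, the purple sphere sits at roughly (0.8, 2.6) before and (1.0, 3.1) after.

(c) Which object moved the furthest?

the magenta cube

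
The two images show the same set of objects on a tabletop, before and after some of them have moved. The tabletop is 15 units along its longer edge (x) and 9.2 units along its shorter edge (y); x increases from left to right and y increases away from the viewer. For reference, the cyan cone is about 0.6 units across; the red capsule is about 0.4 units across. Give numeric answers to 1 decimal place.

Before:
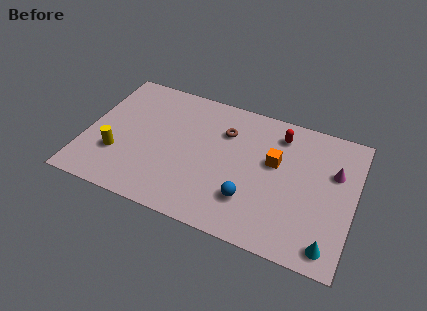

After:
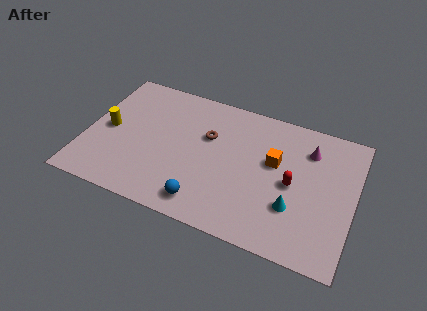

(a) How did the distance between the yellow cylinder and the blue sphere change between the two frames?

-0.9

The distance was about 7.5 in the first image and 6.6 in the second, so they moved 0.9 units closer together.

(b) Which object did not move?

the orange cube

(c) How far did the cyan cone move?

2.7

From (13.9, 1.2) to (11.8, 2.9), the cyan cone covered √(2.1² + 1.7²) ≈ 2.7 units.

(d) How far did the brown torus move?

1.1

The brown torus moved from about (7.6, 6.6) to (6.7, 5.9), a distance of √(0.9² + 0.7²) ≈ 1.1.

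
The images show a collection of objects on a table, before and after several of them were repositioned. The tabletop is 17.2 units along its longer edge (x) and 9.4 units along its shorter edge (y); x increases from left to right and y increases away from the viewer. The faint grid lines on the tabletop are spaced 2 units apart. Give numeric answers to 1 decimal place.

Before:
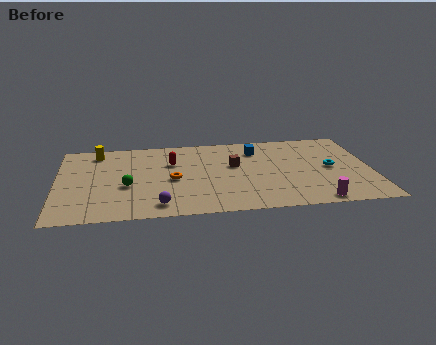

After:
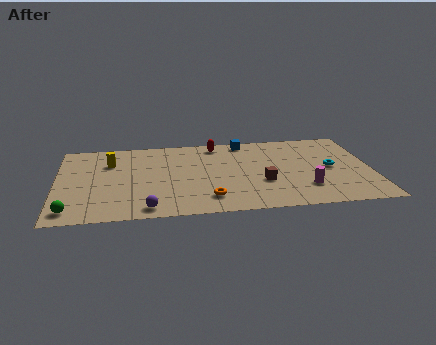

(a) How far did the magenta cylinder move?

1.7

The magenta cylinder was near (14.0, 0.9) before and (13.5, 2.5) after, so it travelled √(0.5² + 1.6²) ≈ 1.7 units.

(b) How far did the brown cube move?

2.7

The brown cube was near (9.7, 5.6) before and (11.2, 3.4) after, so it travelled √(1.5² + 2.2²) ≈ 2.7 units.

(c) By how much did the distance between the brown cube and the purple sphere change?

+0.8

The distance was about 5.9 in the first image and 6.7 in the second, so they moved 0.8 units further apart.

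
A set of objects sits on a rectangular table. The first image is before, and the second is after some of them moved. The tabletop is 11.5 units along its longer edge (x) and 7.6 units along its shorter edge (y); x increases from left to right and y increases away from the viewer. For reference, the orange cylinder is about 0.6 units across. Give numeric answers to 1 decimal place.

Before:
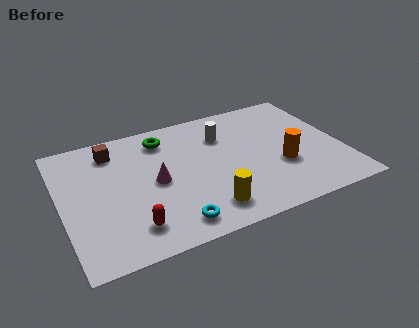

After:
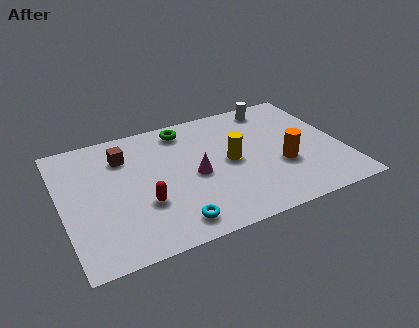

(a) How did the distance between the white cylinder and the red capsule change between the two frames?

+1.3

Before: roughly 5.8 units apart; after: 7.1. That's 1.3 units further apart.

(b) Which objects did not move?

the cyan torus and the orange cylinder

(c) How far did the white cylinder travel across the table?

2.5

The white cylinder moved from about (6.8, 5.5) to (9.1, 6.6), a distance of √(2.3² + 1.1²) ≈ 2.5.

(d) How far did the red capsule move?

1.3

The red capsule was near (2.6, 1.5) before and (3.2, 2.6) after, so it travelled √(0.6² + 1.1²) ≈ 1.3 units.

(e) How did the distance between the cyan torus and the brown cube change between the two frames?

-0.6

The distance was about 5.4 in the first image and 4.8 in the second, so they moved 0.6 units closer together.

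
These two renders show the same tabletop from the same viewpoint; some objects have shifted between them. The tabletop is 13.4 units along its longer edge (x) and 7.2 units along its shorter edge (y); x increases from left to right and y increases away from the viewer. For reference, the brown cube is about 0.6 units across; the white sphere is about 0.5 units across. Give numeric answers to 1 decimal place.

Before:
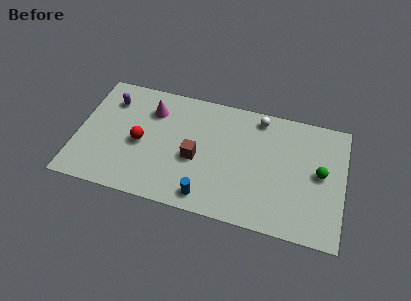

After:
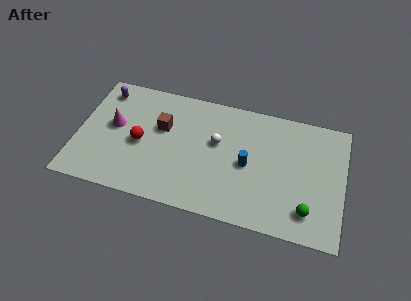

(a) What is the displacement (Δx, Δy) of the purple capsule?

(-0.4, 0.5)

From the two frames, the purple capsule sits at roughly (1.5, 5.5) before and (1.1, 6.0) after.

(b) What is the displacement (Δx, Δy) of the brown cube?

(-1.8, 1.4)

The brown cube was at about (6.0, 3.1) and moved to about (4.2, 4.5).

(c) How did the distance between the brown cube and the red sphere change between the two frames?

-1.2

They were about 2.8 units apart before and 1.6 after — 1.2 units closer together.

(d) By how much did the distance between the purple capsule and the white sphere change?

-1.4

The distance was about 7.5 in the first image and 6.1 in the second, so they moved 1.4 units closer together.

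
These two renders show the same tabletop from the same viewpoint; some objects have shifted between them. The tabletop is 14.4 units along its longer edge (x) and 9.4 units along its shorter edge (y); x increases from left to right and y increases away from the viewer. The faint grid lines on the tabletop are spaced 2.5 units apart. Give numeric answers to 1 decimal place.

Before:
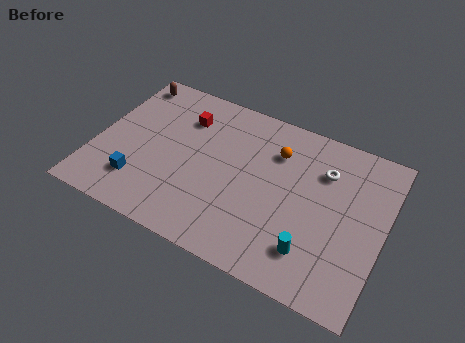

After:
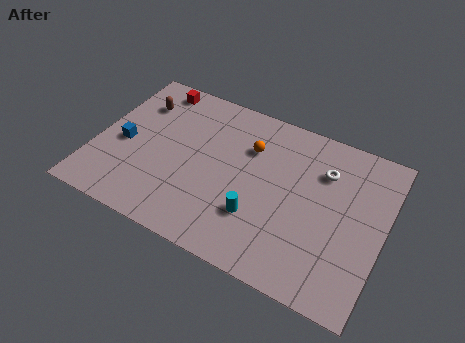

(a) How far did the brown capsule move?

1.4

From (1.0, 8.2) to (1.7, 7.0), the brown capsule covered √(0.7² + 1.2²) ≈ 1.4 units.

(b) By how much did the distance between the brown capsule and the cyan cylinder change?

-4.0

Before: roughly 11.9 units apart; after: 7.9. That's 4.0 units closer together.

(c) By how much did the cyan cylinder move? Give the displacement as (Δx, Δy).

(-2.8, 0.7)

The cyan cylinder was at about (11.2, 2.1) and moved to about (8.4, 2.8).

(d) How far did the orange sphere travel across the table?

1.3

From (8.8, 6.9) to (7.5, 6.6), the orange sphere covered √(1.3² + 0.3²) ≈ 1.3 units.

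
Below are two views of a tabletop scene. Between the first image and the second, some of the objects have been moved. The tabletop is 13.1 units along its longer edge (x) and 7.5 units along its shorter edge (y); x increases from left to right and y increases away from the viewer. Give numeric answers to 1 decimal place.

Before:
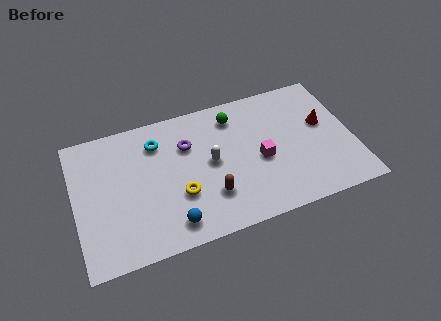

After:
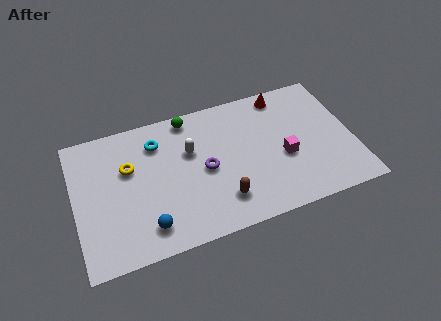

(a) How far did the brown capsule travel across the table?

0.6

The brown capsule was near (6.2, 2.1) before and (6.7, 1.7) after, so it travelled √(0.5² + 0.4²) ≈ 0.6 units.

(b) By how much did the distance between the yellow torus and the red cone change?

+0.5

They were about 7.2 units apart before and 7.7 after — 0.5 units further apart.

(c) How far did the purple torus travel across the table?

1.7

From (5.4, 5.2) to (6.1, 3.6), the purple torus covered √(0.7² + 1.6²) ≈ 1.7 units.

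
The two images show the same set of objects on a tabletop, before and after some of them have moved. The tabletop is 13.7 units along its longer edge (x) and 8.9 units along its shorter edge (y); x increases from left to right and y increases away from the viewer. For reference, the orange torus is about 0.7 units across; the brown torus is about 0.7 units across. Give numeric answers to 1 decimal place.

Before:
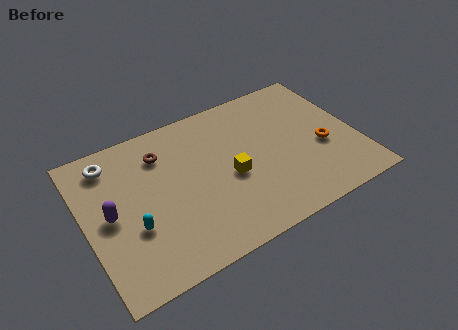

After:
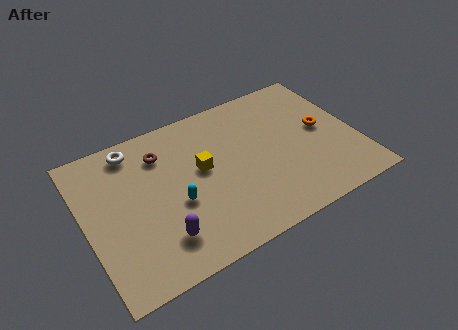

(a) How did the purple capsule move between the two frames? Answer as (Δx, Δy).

(2.2, -2.4)

From the two frames, the purple capsule sits at roughly (1.2, 4.4) before and (3.4, 2.0) after.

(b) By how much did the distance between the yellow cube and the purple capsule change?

-2.1

They were about 6.0 units apart before and 3.9 after — 2.1 units closer together.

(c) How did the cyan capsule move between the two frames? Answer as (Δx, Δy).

(2.2, 0.4)

From the two frames, the cyan capsule sits at roughly (2.2, 3.2) before and (4.4, 3.6) after.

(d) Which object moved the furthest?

the purple capsule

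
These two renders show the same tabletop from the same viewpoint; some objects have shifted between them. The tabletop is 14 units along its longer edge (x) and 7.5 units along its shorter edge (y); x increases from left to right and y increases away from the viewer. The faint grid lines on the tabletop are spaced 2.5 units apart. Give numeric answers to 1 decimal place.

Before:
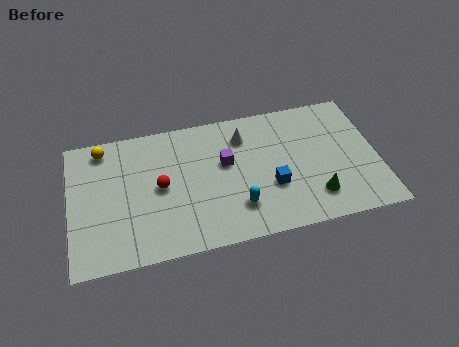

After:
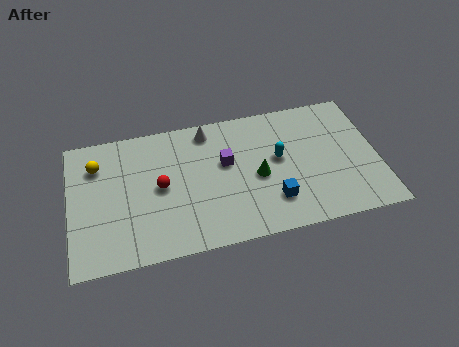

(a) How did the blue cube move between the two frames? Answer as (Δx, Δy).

(0.0, -0.8)

The blue cube was at about (9.1, 2.7) and moved to about (9.1, 1.9).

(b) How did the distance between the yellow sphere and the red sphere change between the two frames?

-0.4

Before: roughly 3.7 units apart; after: 3.3. That's 0.4 units closer together.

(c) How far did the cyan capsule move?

3.0

The cyan capsule was near (7.5, 1.9) before and (9.5, 4.2) after, so it travelled √(2.0² + 2.3²) ≈ 3.0 units.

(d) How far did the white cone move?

1.7

The white cone moved from about (8.0, 5.8) to (6.4, 6.5), a distance of √(1.6² + 0.7²) ≈ 1.7.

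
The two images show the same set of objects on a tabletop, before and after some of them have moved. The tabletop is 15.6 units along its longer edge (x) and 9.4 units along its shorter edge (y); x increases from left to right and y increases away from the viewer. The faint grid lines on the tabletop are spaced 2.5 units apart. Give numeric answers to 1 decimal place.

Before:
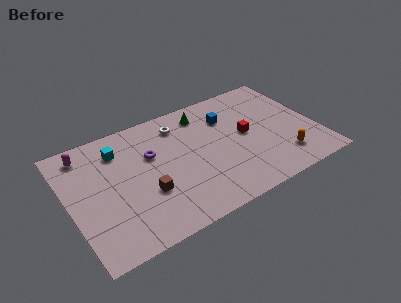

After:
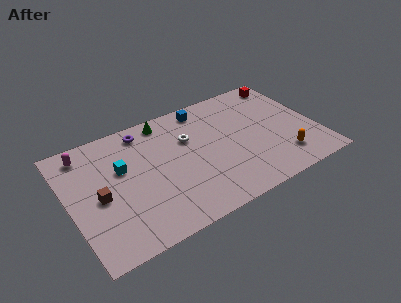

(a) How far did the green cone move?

2.5

The green cone was near (8.9, 7.8) before and (6.5, 8.3) after, so it travelled √(2.4² + 0.5²) ≈ 2.5 units.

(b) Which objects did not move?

the magenta capsule and the orange capsule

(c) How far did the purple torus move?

2.1

The purple torus was near (5.3, 6.0) before and (5.1, 8.1) after, so it travelled √(0.2² + 2.1²) ≈ 2.1 units.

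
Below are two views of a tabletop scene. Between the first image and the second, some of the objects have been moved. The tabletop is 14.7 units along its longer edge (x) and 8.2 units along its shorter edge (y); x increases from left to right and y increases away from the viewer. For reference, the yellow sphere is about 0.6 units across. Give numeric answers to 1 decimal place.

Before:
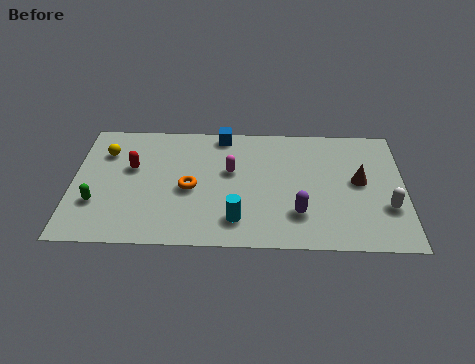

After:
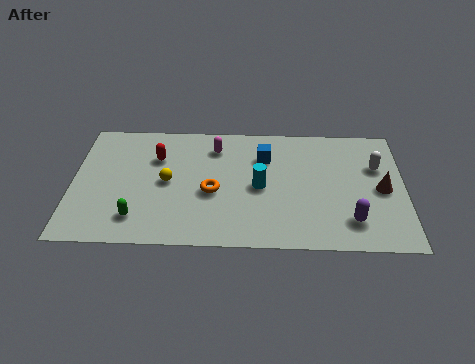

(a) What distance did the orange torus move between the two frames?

1.0

The orange torus was near (5.2, 3.7) before and (6.2, 3.5) after, so it travelled √(1.0² + 0.2²) ≈ 1.0 units.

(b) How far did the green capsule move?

2.0

The green capsule was near (1.1, 2.6) before and (2.9, 1.7) after, so it travelled √(1.8² + 0.9²) ≈ 2.0 units.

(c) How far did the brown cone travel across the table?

1.1

From (12.7, 4.4) to (13.7, 3.9), the brown cone covered √(1.0² + 0.5²) ≈ 1.1 units.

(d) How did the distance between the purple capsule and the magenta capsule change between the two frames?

+3.6

Before: roughly 4.0 units apart; after: 7.6. That's 3.6 units further apart.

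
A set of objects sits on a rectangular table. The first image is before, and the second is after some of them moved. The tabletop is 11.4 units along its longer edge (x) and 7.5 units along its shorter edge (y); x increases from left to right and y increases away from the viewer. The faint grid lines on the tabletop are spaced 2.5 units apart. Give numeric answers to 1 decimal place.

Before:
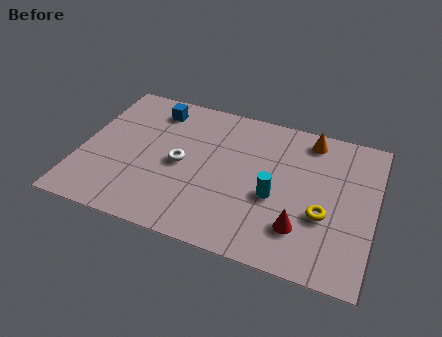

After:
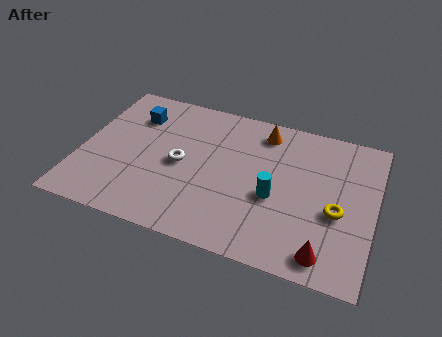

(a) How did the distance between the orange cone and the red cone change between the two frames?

+1.4

The distance was about 4.6 in the first image and 6.0 in the second, so they moved 1.4 units further apart.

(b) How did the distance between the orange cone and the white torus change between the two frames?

-1.6

The distance was about 5.6 in the first image and 4.0 in the second, so they moved 1.6 units closer together.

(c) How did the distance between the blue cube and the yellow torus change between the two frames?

+0.8

The distance was about 7.7 in the first image and 8.5 in the second, so they moved 0.8 units further apart.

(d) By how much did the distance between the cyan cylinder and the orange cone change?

-0.3

The distance was about 3.6 in the first image and 3.3 in the second, so they moved 0.3 units closer together.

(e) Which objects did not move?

the white torus and the cyan cylinder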